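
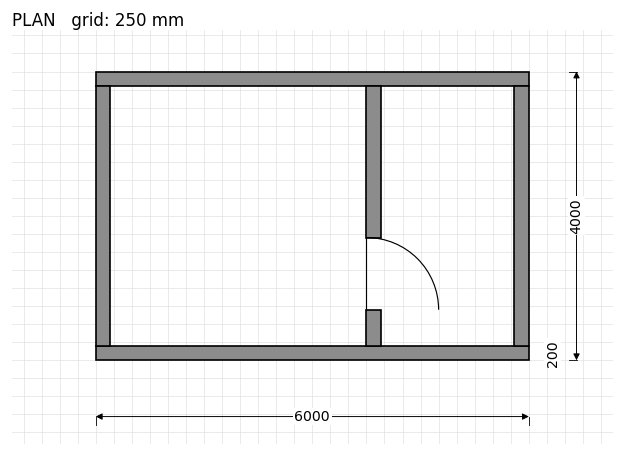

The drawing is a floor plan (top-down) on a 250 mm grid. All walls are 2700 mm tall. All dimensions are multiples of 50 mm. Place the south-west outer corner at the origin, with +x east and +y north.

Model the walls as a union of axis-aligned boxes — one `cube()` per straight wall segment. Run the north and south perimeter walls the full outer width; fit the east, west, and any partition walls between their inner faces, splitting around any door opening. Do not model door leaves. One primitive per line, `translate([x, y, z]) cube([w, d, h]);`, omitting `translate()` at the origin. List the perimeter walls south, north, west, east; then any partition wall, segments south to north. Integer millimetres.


cube([6000, 200, 2700]);
translate([0, 3800, 0]) cube([6000, 200, 2700]);
translate([0, 200, 0]) cube([200, 3600, 2700]);
translate([5800, 200, 0]) cube([200, 3600, 2700]);
translate([3750, 200, 0]) cube([200, 500, 2700]);
translate([3750, 1700, 0]) cube([200, 2100, 2700]);


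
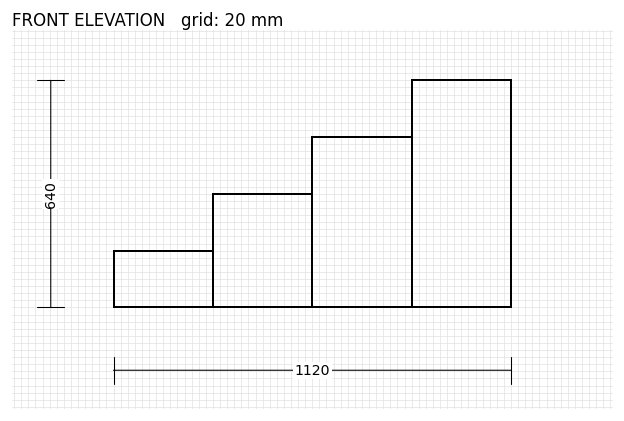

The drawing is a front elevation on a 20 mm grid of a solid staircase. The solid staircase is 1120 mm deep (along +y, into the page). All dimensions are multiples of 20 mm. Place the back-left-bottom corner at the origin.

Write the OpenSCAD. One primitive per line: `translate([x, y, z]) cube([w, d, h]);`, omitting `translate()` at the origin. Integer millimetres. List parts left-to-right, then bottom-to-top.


cube([280, 1120, 160]);
translate([280, 0, 0]) cube([280, 1120, 320]);
translate([560, 0, 0]) cube([280, 1120, 480]);
translate([840, 0, 0]) cube([280, 1120, 640]);


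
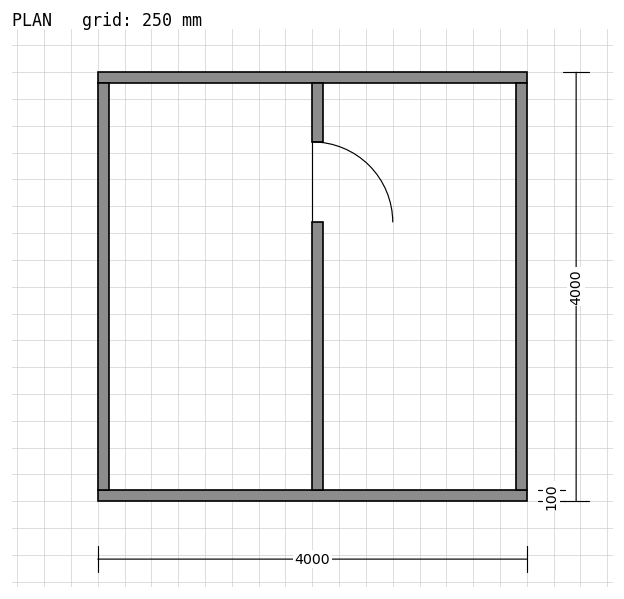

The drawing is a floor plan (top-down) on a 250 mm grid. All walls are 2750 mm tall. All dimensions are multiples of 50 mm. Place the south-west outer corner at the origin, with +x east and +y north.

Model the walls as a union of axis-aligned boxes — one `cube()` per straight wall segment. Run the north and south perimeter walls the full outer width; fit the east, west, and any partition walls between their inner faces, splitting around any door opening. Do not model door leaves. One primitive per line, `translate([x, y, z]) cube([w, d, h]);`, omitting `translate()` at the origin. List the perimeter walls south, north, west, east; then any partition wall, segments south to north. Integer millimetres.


cube([4000, 100, 2750]);
translate([0, 3900, 0]) cube([4000, 100, 2750]);
translate([0, 100, 0]) cube([100, 3800, 2750]);
translate([3900, 100, 0]) cube([100, 3800, 2750]);
translate([2000, 100, 0]) cube([100, 2500, 2750]);
translate([2000, 3350, 0]) cube([100, 550, 2750]);


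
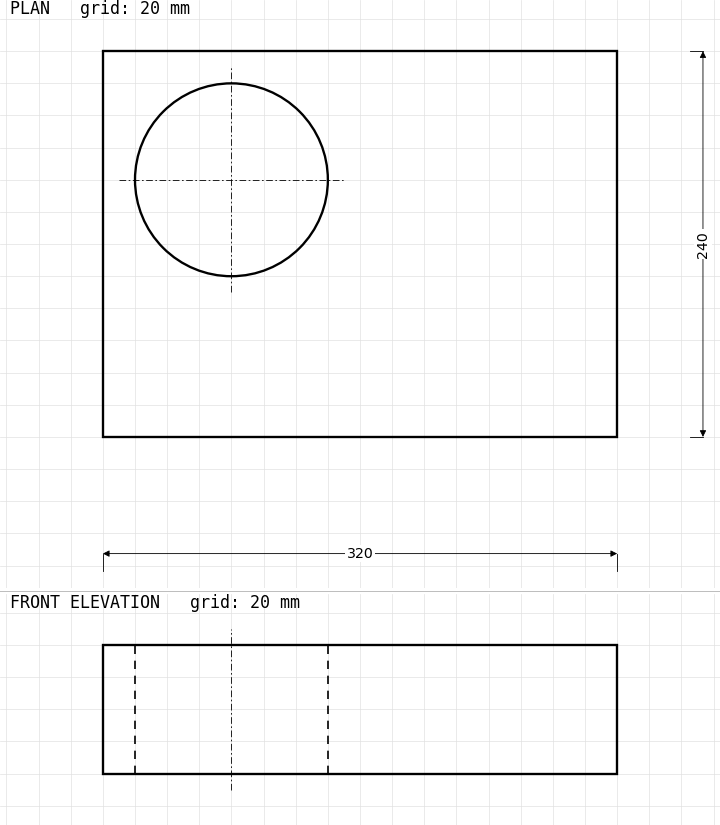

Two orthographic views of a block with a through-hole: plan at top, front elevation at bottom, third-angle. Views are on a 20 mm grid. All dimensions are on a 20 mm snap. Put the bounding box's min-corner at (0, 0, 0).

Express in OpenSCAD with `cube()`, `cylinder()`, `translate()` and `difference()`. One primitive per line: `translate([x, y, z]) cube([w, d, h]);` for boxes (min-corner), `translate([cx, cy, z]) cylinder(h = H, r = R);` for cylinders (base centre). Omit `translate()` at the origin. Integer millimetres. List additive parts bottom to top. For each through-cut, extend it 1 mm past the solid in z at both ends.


difference() {
  cube([320, 240, 80]);
  translate([80, 160, -1]) cylinder(h = 82, r = 60);
}


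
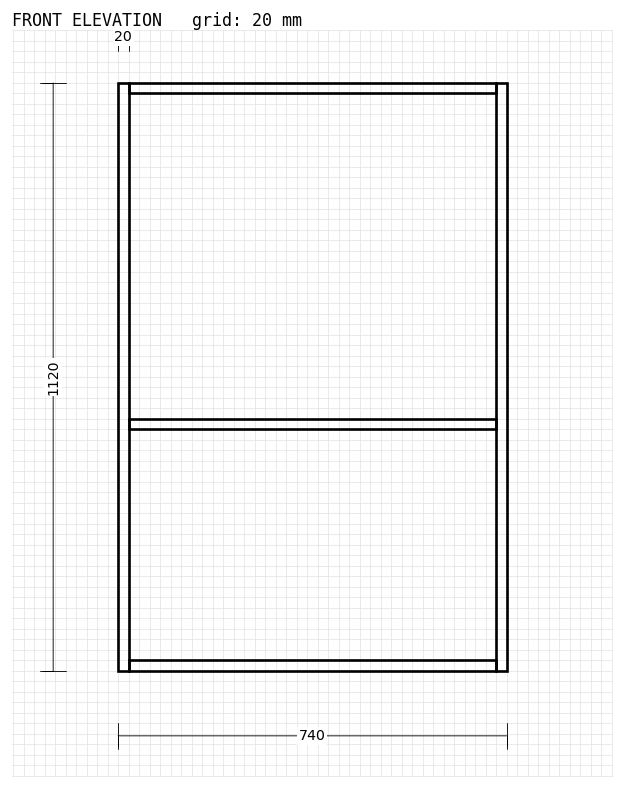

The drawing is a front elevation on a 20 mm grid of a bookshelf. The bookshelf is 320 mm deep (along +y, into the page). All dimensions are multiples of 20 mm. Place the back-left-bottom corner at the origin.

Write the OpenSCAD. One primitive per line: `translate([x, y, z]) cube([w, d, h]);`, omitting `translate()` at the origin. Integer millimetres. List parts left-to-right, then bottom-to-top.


cube([20, 320, 1120]);
translate([20, 0, 0]) cube([700, 320, 20]);
translate([20, 0, 460]) cube([700, 320, 20]);
translate([20, 0, 1100]) cube([700, 320, 20]);
translate([720, 0, 0]) cube([20, 320, 1120]);


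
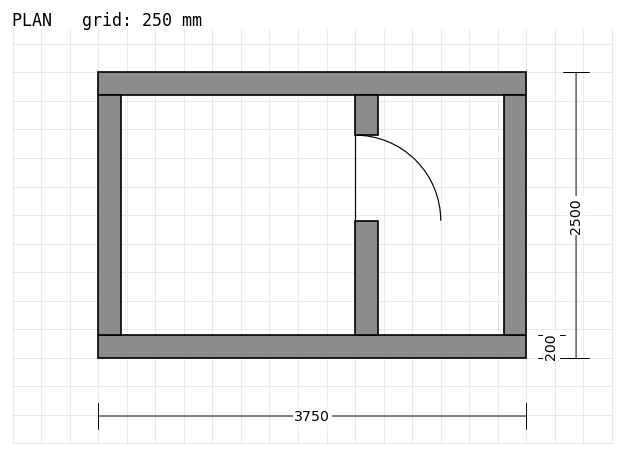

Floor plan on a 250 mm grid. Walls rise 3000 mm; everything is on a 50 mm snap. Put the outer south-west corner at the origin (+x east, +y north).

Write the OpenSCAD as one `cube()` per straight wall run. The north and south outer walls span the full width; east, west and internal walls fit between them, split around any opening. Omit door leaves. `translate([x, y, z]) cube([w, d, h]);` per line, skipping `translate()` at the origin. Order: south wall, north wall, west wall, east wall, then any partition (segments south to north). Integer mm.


cube([3750, 200, 3000]);
translate([0, 2300, 0]) cube([3750, 200, 3000]);
translate([0, 200, 0]) cube([200, 2100, 3000]);
translate([3550, 200, 0]) cube([200, 2100, 3000]);
translate([2250, 200, 0]) cube([200, 1000, 3000]);
translate([2250, 1950, 0]) cube([200, 350, 3000]);


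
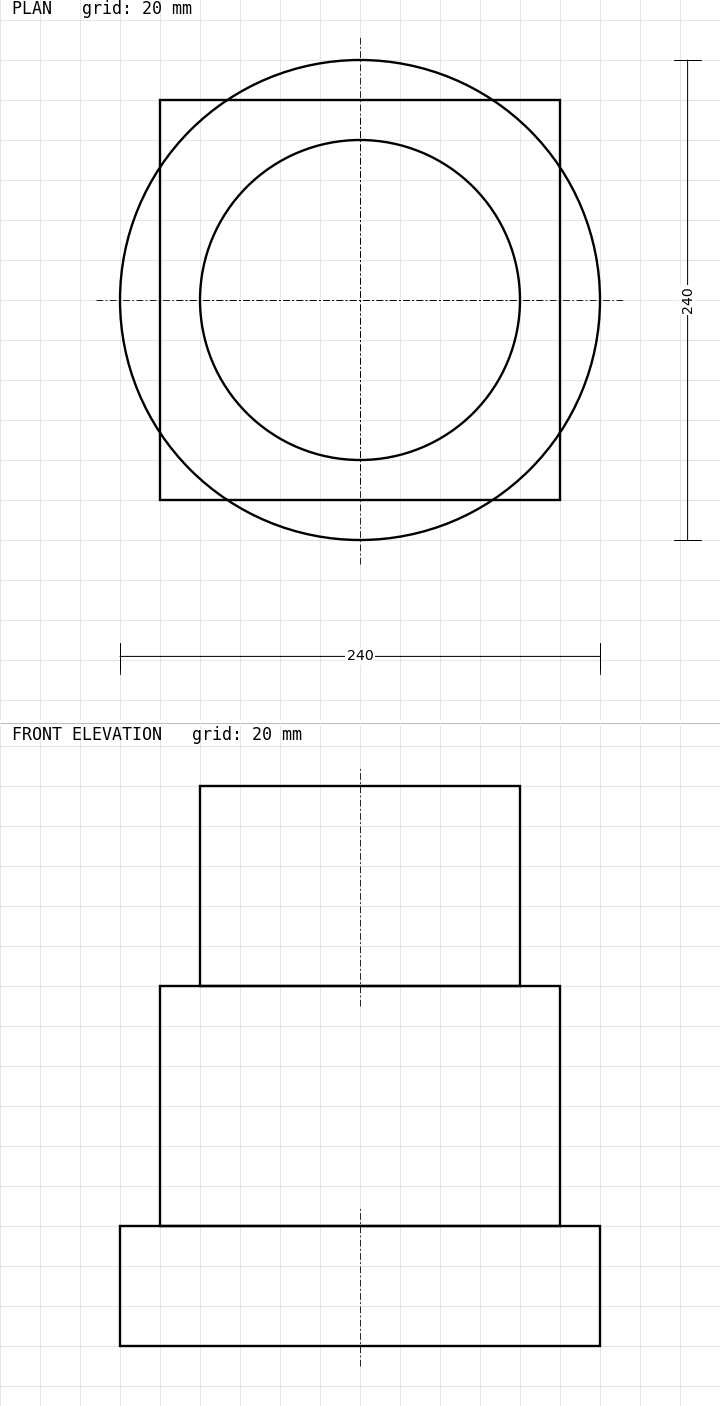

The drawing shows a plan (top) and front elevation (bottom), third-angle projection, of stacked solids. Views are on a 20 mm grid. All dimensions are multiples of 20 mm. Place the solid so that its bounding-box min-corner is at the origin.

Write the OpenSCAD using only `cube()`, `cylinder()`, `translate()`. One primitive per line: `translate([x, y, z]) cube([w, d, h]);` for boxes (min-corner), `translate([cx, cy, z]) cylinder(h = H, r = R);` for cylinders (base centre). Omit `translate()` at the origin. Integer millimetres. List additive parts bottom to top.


translate([120, 120, 0]) cylinder(h = 60, r = 120);
translate([20, 20, 60]) cube([200, 200, 120]);
translate([120, 120, 180]) cylinder(h = 100, r = 80);


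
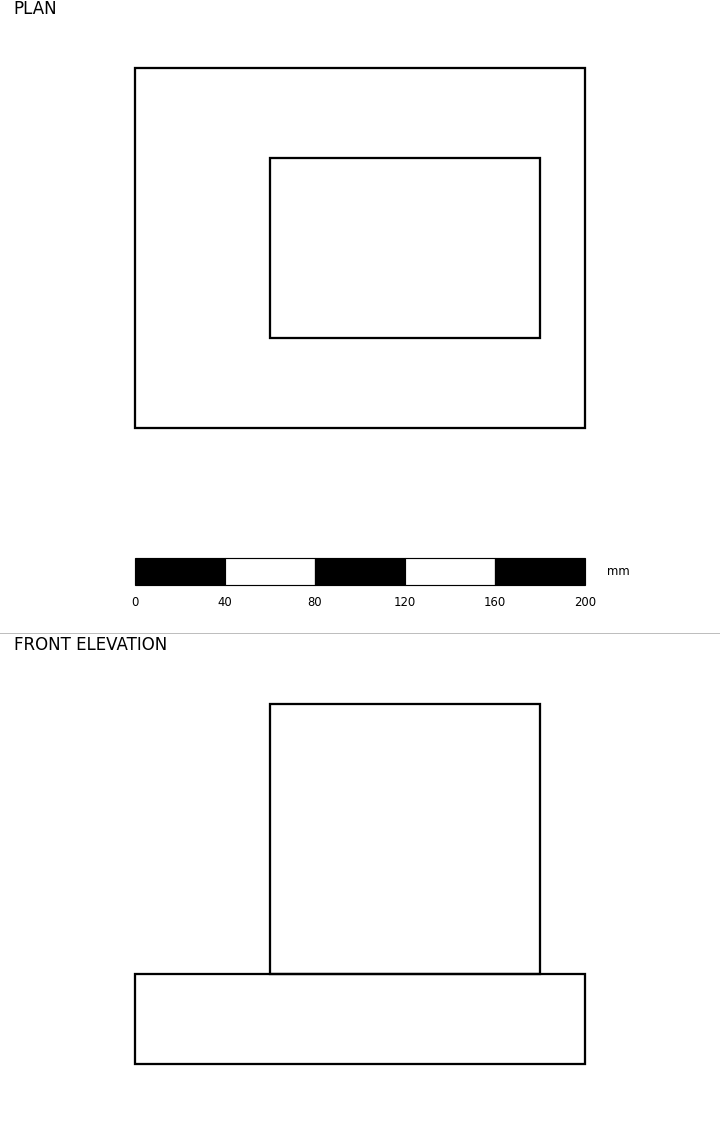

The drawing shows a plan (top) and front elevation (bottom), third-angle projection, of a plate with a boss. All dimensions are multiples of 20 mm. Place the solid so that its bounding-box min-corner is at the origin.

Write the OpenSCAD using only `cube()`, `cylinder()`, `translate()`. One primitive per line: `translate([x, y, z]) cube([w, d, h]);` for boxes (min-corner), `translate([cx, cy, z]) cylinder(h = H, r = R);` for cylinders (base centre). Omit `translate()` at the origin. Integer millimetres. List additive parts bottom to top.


cube([200, 160, 40]);
translate([60, 40, 40]) cube([120, 80, 120]);


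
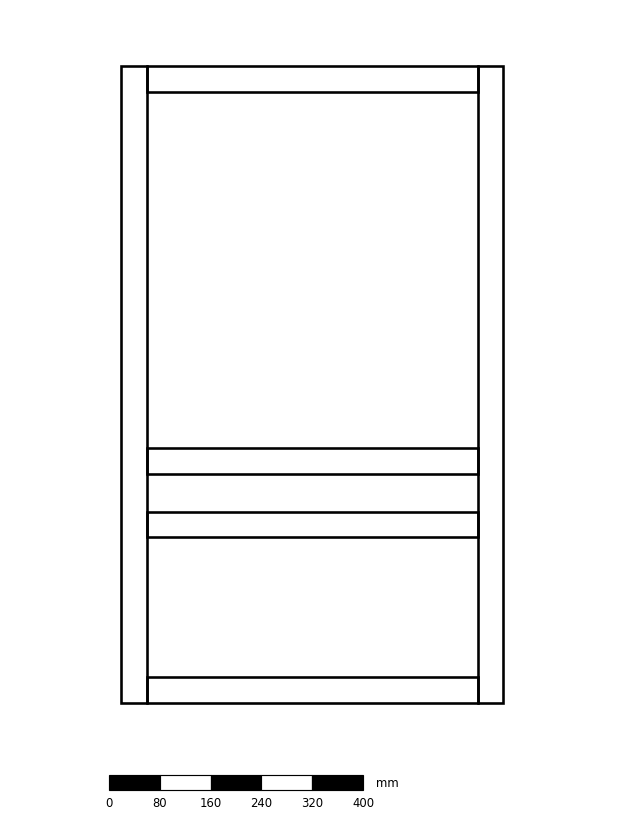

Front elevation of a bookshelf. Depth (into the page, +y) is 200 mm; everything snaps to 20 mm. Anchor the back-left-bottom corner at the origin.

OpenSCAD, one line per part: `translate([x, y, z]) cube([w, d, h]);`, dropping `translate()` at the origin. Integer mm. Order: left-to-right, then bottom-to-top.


cube([40, 200, 1000]);
translate([40, 0, 0]) cube([520, 200, 40]);
translate([40, 0, 260]) cube([520, 200, 40]);
translate([40, 0, 360]) cube([520, 200, 40]);
translate([40, 0, 960]) cube([520, 200, 40]);
translate([560, 0, 0]) cube([40, 200, 1000]);


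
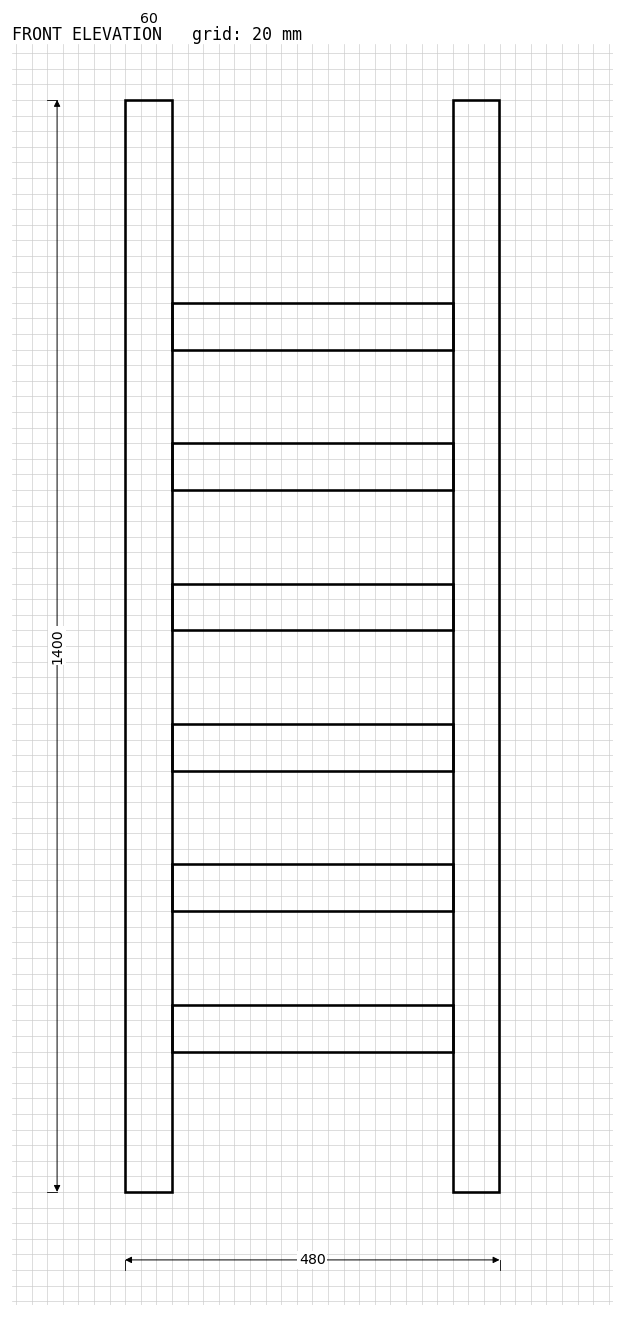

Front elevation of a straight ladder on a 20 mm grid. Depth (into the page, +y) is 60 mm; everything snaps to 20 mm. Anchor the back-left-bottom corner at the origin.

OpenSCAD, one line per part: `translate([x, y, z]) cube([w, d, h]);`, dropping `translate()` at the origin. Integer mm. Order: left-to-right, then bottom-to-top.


cube([60, 60, 1400]);
translate([60, 0, 180]) cube([360, 60, 60]);
translate([60, 0, 360]) cube([360, 60, 60]);
translate([60, 0, 540]) cube([360, 60, 60]);
translate([60, 0, 720]) cube([360, 60, 60]);
translate([60, 0, 900]) cube([360, 60, 60]);
translate([60, 0, 1080]) cube([360, 60, 60]);
translate([420, 0, 0]) cube([60, 60, 1400]);


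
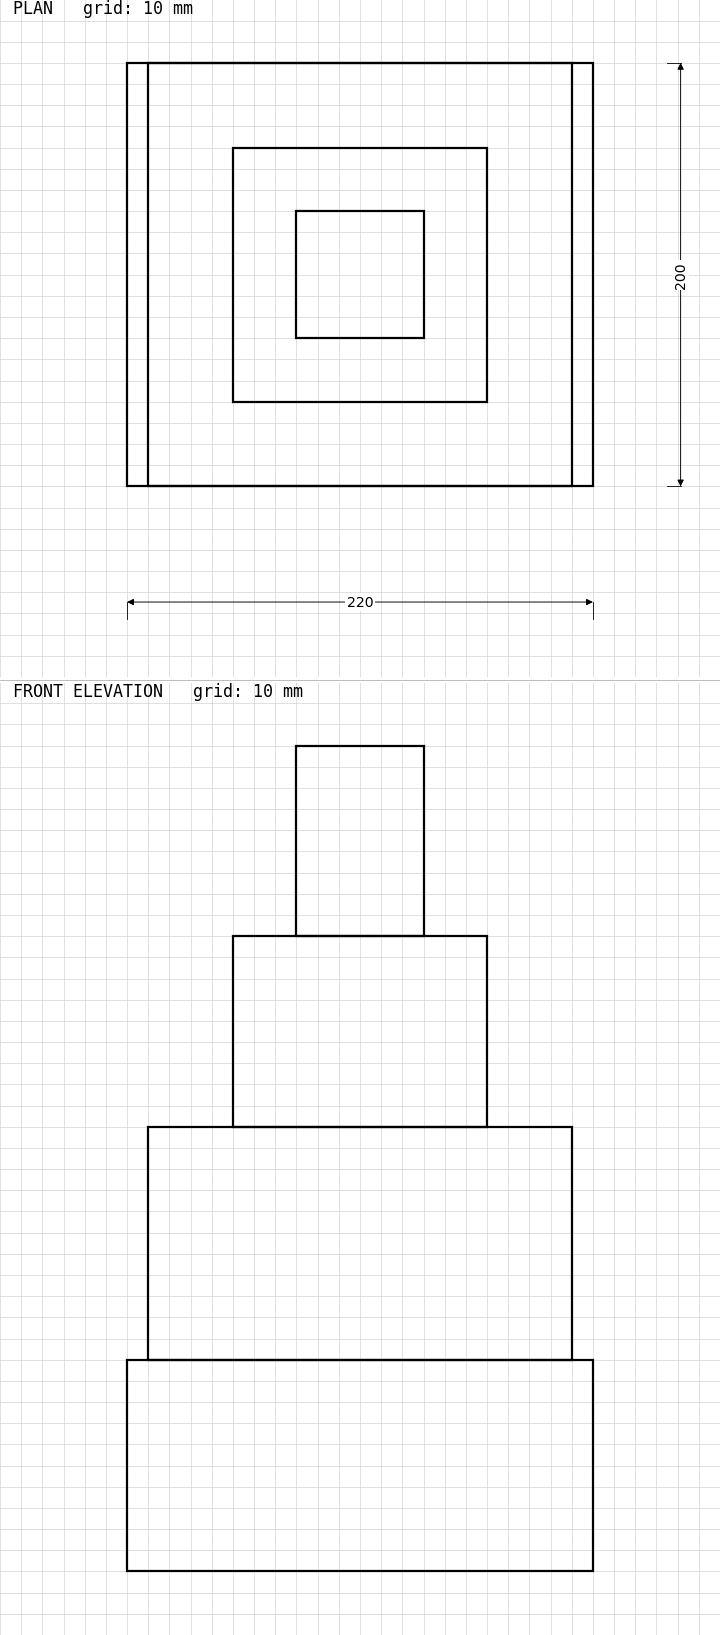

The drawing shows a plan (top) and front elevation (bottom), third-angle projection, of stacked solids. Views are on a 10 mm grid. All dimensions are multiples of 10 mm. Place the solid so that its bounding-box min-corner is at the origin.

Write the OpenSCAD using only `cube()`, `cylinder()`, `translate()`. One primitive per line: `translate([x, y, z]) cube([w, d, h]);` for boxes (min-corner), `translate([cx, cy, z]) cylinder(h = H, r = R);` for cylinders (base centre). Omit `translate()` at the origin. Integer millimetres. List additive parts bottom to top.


cube([220, 200, 100]);
translate([10, 0, 100]) cube([200, 200, 110]);
translate([50, 40, 210]) cube([120, 120, 90]);
translate([80, 70, 300]) cube([60, 60, 90]);


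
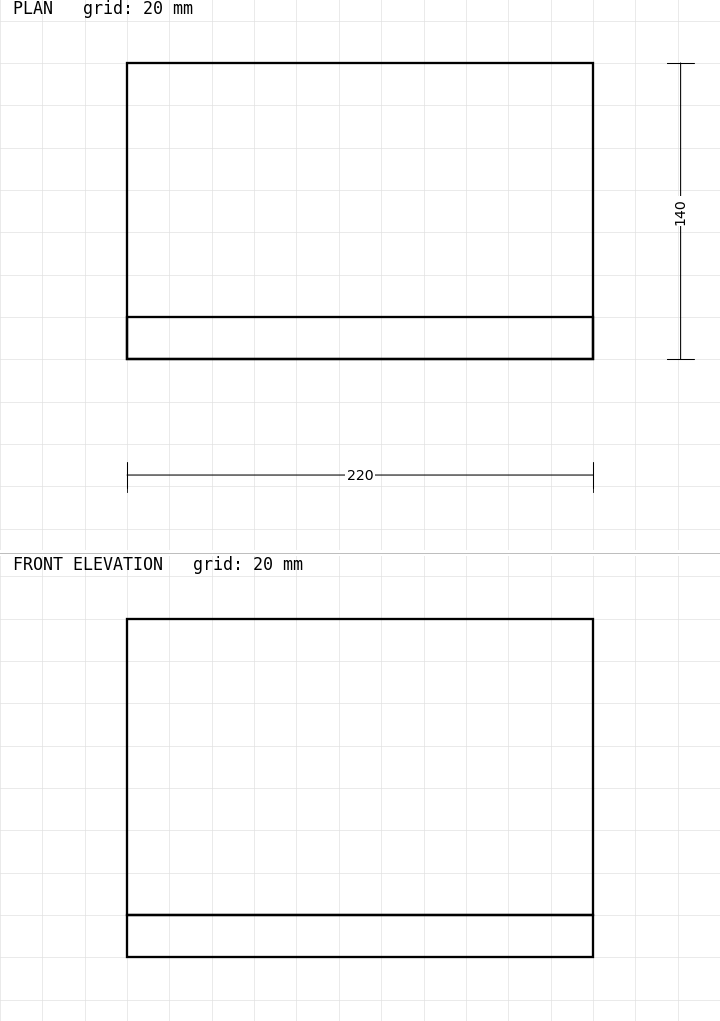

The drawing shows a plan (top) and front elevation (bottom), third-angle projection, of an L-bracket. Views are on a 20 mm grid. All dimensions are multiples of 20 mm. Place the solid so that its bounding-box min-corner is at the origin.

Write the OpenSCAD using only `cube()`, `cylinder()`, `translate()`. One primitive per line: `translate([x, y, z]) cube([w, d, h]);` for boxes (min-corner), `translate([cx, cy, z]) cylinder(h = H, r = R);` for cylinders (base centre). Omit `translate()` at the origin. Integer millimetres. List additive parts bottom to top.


cube([220, 140, 20]);
translate([0, 0, 20]) cube([220, 20, 140]);


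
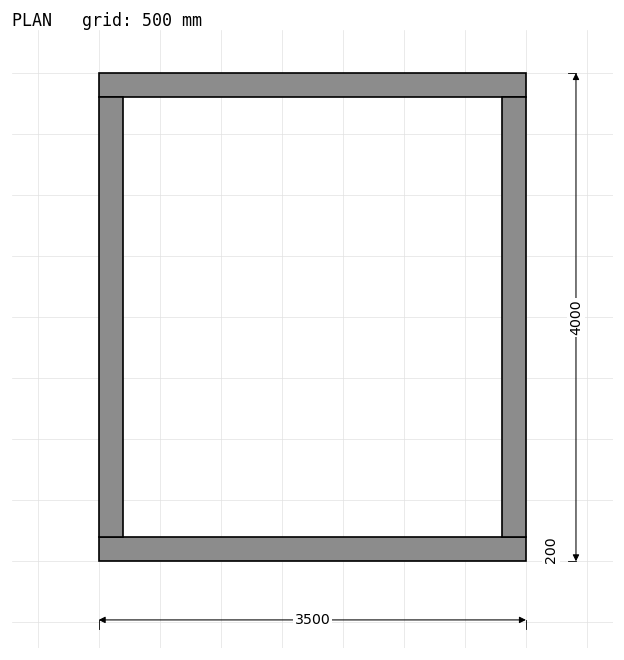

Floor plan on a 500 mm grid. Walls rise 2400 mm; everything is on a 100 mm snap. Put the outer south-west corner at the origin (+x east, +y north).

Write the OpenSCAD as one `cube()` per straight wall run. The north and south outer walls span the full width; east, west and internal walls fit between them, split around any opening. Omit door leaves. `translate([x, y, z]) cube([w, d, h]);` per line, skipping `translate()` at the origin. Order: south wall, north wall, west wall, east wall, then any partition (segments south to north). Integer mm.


cube([3500, 200, 2400]);
translate([0, 3800, 0]) cube([3500, 200, 2400]);
translate([0, 200, 0]) cube([200, 3600, 2400]);
translate([3300, 200, 0]) cube([200, 3600, 2400]);


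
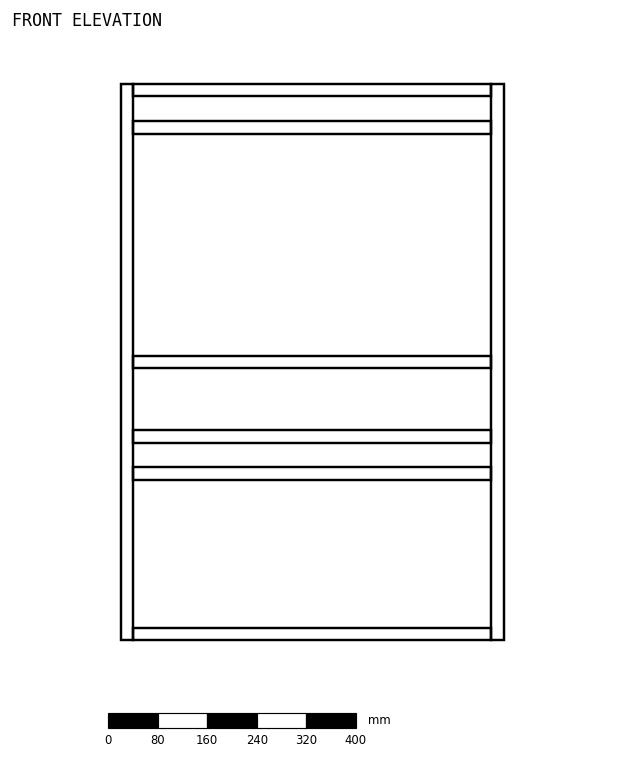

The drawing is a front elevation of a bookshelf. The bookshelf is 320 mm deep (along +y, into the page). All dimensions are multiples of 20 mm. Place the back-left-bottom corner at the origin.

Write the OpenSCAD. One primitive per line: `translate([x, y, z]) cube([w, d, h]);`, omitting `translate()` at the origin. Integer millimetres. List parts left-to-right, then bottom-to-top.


cube([20, 320, 900]);
translate([20, 0, 0]) cube([580, 320, 20]);
translate([20, 0, 260]) cube([580, 320, 20]);
translate([20, 0, 320]) cube([580, 320, 20]);
translate([20, 0, 440]) cube([580, 320, 20]);
translate([20, 0, 820]) cube([580, 320, 20]);
translate([20, 0, 880]) cube([580, 320, 20]);
translate([600, 0, 0]) cube([20, 320, 900]);


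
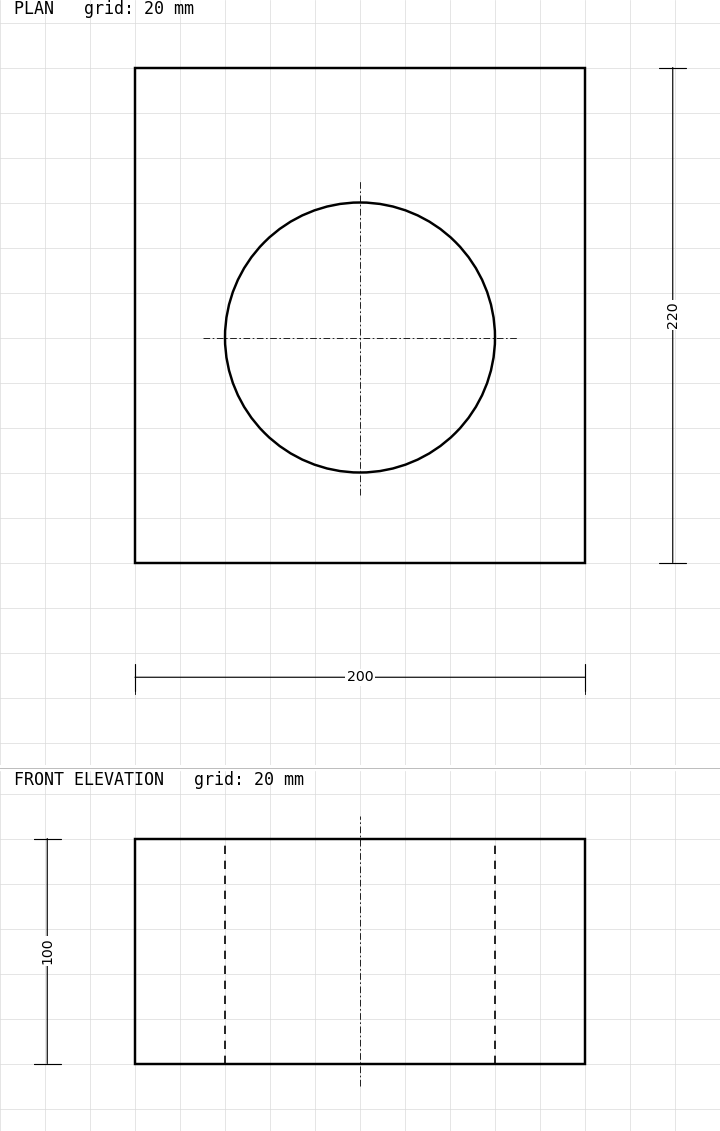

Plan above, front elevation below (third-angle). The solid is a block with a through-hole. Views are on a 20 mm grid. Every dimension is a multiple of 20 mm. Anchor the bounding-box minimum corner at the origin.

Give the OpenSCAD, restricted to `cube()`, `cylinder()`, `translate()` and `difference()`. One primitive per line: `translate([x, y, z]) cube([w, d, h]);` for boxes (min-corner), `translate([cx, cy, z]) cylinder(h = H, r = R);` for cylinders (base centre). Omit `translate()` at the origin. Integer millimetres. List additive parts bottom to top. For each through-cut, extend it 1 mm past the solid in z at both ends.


difference() {
  cube([200, 220, 100]);
  translate([100, 100, -1]) cylinder(h = 102, r = 60);
}


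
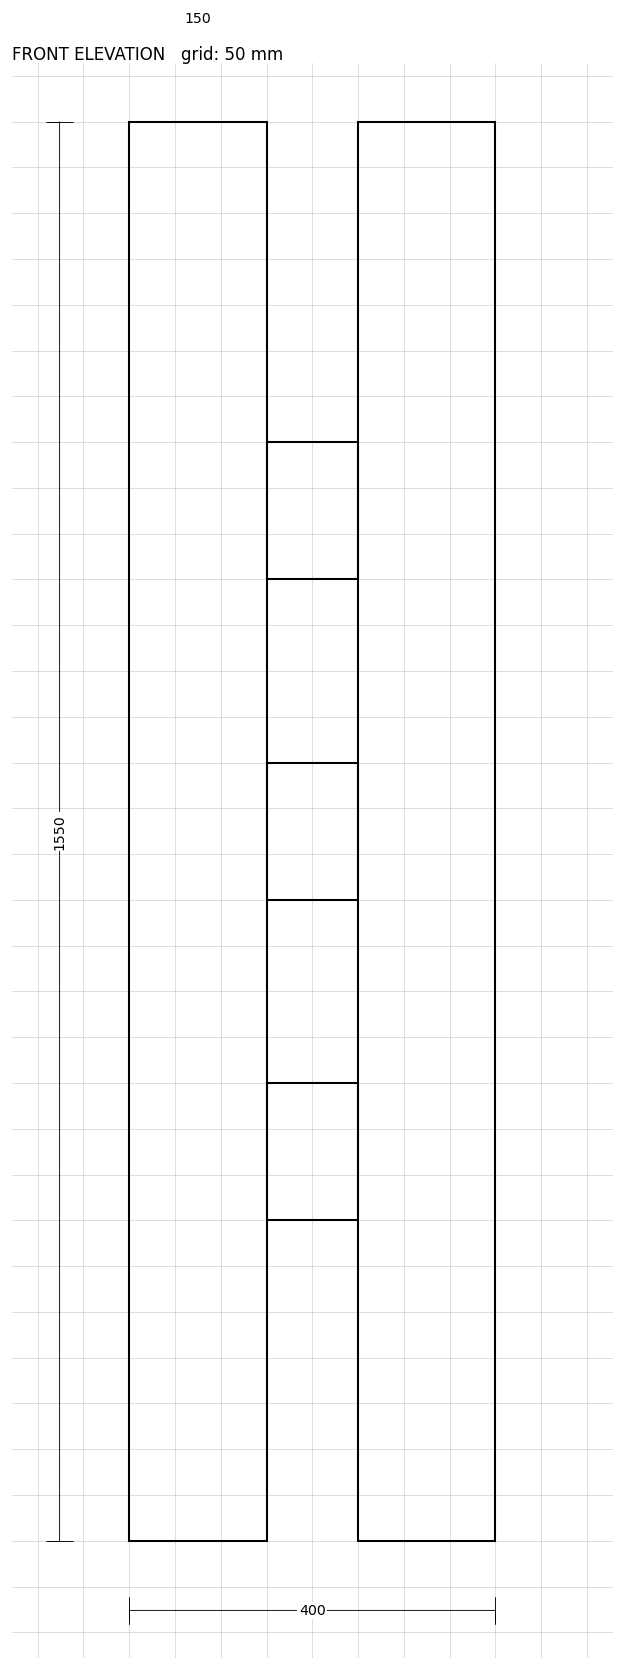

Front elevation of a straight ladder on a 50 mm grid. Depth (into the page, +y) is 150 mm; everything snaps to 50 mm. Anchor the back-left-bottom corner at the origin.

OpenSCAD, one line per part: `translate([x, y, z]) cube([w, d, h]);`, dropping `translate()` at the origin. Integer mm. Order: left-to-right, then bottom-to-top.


cube([150, 150, 1550]);
translate([150, 0, 350]) cube([100, 150, 150]);
translate([150, 0, 700]) cube([100, 150, 150]);
translate([150, 0, 1050]) cube([100, 150, 150]);
translate([250, 0, 0]) cube([150, 150, 1550]);


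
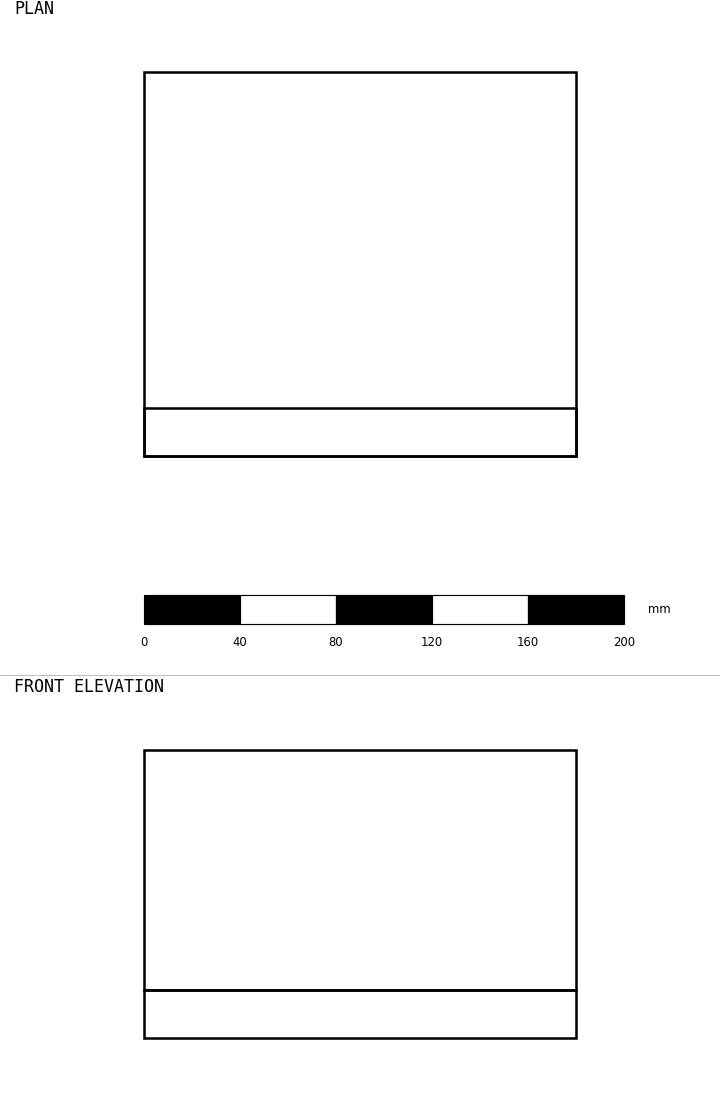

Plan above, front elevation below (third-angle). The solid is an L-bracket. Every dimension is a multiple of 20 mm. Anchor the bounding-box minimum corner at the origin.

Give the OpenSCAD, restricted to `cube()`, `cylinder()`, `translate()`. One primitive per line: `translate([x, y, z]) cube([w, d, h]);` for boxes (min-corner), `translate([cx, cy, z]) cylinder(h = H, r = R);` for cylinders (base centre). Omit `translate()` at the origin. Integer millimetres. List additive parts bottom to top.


cube([180, 160, 20]);
translate([0, 0, 20]) cube([180, 20, 100]);


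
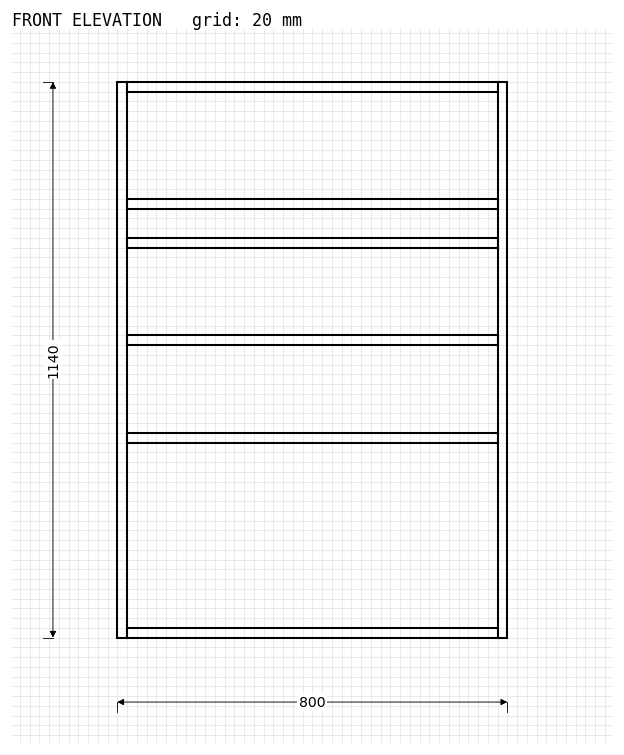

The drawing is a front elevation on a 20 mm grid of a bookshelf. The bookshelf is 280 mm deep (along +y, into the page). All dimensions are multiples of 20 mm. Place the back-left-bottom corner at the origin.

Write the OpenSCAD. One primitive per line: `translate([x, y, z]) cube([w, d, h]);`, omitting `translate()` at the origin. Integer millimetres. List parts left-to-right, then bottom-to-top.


cube([20, 280, 1140]);
translate([20, 0, 0]) cube([760, 280, 20]);
translate([20, 0, 400]) cube([760, 280, 20]);
translate([20, 0, 600]) cube([760, 280, 20]);
translate([20, 0, 800]) cube([760, 280, 20]);
translate([20, 0, 880]) cube([760, 280, 20]);
translate([20, 0, 1120]) cube([760, 280, 20]);
translate([780, 0, 0]) cube([20, 280, 1140]);


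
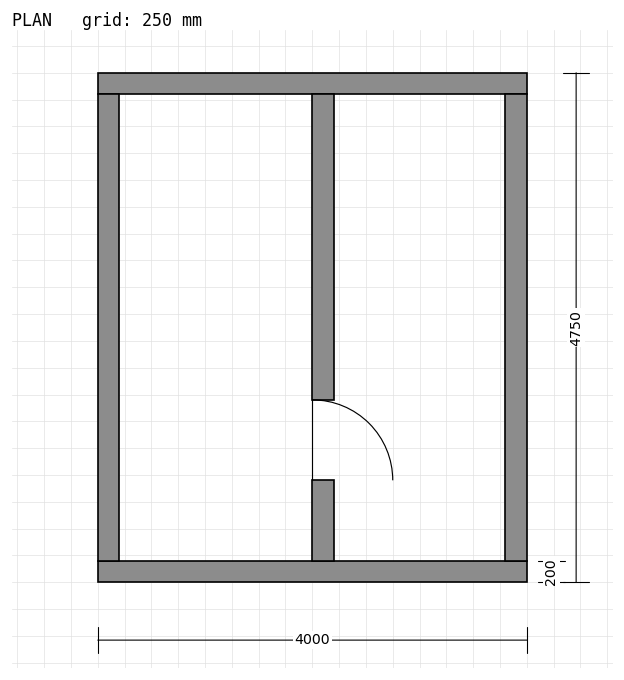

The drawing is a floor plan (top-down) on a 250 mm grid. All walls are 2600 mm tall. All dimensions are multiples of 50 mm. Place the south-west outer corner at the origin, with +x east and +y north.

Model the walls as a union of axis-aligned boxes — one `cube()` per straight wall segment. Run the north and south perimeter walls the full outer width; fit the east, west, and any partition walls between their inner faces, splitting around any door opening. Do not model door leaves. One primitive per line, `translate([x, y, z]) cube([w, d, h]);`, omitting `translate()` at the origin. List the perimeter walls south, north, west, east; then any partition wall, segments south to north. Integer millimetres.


cube([4000, 200, 2600]);
translate([0, 4550, 0]) cube([4000, 200, 2600]);
translate([0, 200, 0]) cube([200, 4350, 2600]);
translate([3800, 200, 0]) cube([200, 4350, 2600]);
translate([2000, 200, 0]) cube([200, 750, 2600]);
translate([2000, 1700, 0]) cube([200, 2850, 2600]);


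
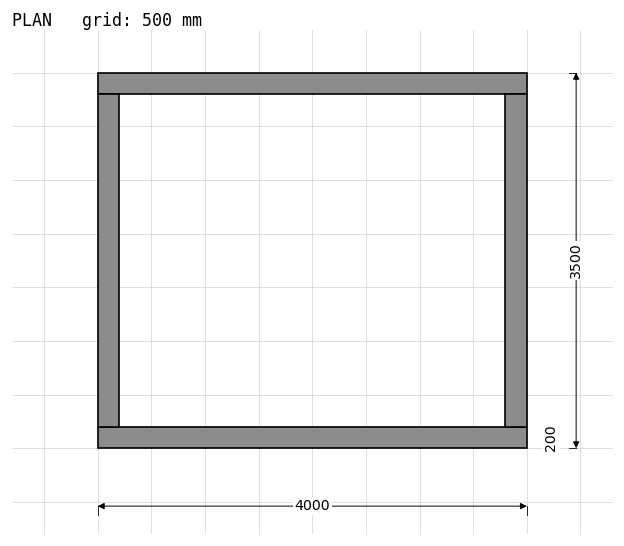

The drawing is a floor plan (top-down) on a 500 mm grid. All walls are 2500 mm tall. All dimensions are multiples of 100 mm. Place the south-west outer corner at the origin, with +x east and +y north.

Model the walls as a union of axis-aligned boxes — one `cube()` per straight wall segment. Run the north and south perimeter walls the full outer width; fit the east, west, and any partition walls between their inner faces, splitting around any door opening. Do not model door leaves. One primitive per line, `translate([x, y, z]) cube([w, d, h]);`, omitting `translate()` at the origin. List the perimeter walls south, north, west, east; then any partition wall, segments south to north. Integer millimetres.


cube([4000, 200, 2500]);
translate([0, 3300, 0]) cube([4000, 200, 2500]);
translate([0, 200, 0]) cube([200, 3100, 2500]);
translate([3800, 200, 0]) cube([200, 3100, 2500]);


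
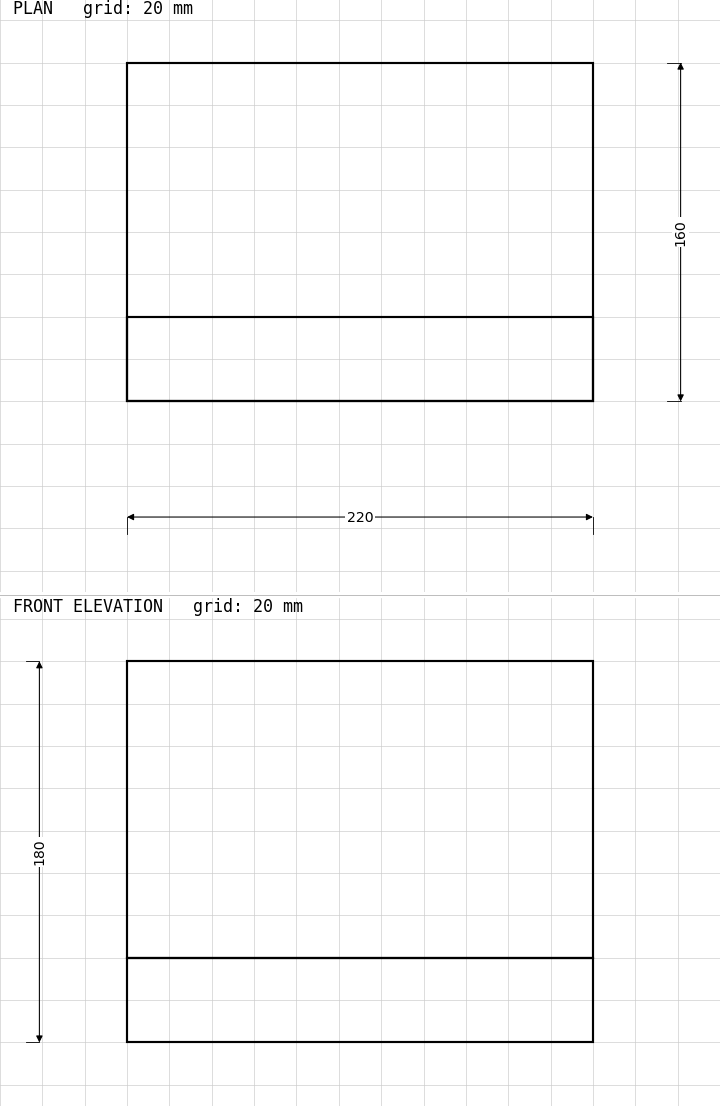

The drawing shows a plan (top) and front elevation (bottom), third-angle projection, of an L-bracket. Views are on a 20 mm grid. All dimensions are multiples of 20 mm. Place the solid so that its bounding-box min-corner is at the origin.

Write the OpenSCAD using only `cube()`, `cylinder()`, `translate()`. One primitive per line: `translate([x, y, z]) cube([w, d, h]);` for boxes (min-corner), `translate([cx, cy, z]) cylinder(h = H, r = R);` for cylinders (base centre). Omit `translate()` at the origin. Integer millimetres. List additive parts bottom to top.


cube([220, 160, 40]);
translate([0, 0, 40]) cube([220, 40, 140]);


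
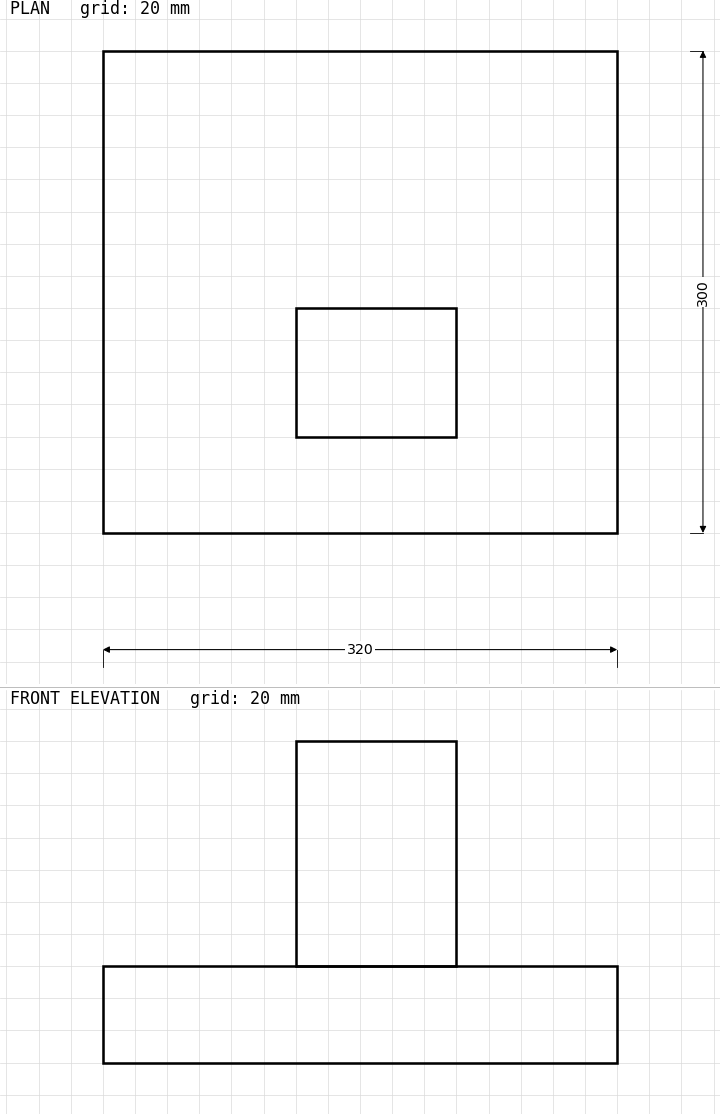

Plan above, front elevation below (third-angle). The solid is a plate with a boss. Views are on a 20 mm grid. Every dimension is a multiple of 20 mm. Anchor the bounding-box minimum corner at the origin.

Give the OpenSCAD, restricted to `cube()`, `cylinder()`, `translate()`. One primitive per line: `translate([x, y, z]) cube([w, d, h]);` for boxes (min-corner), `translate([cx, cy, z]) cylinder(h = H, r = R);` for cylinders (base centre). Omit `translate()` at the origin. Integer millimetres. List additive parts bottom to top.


cube([320, 300, 60]);
translate([120, 60, 60]) cube([100, 80, 140]);


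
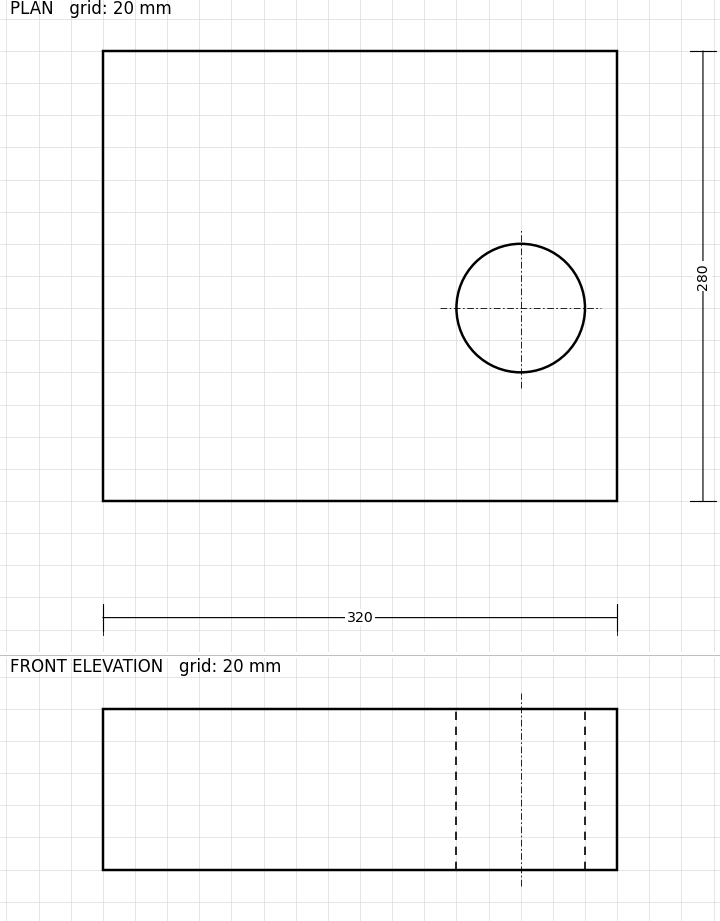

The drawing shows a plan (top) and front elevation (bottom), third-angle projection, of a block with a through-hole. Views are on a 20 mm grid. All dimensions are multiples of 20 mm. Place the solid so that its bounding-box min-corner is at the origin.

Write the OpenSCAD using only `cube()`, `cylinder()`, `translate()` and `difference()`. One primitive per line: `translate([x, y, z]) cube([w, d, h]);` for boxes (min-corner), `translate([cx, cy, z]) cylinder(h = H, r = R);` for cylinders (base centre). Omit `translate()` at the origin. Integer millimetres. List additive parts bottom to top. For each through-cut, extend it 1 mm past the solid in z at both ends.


difference() {
  cube([320, 280, 100]);
  translate([260, 120, -1]) cylinder(h = 102, r = 40);
}


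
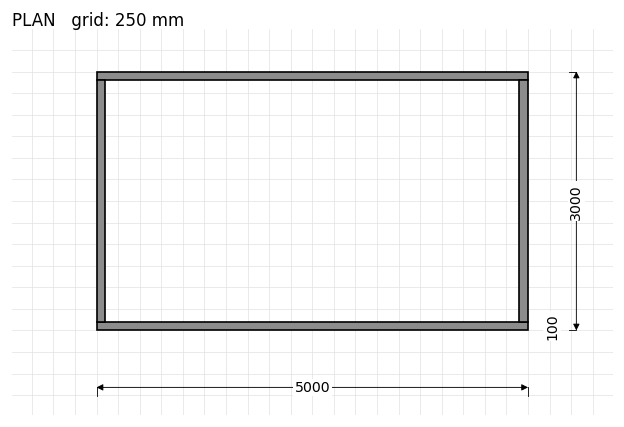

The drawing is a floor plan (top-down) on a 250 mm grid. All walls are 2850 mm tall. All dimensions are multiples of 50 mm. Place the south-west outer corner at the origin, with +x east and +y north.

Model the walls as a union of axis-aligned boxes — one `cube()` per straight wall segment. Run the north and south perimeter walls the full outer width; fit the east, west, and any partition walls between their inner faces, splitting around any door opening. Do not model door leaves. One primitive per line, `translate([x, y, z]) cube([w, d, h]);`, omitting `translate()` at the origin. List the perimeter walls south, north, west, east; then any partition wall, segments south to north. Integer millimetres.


cube([5000, 100, 2850]);
translate([0, 2900, 0]) cube([5000, 100, 2850]);
translate([0, 100, 0]) cube([100, 2800, 2850]);
translate([4900, 100, 0]) cube([100, 2800, 2850]);


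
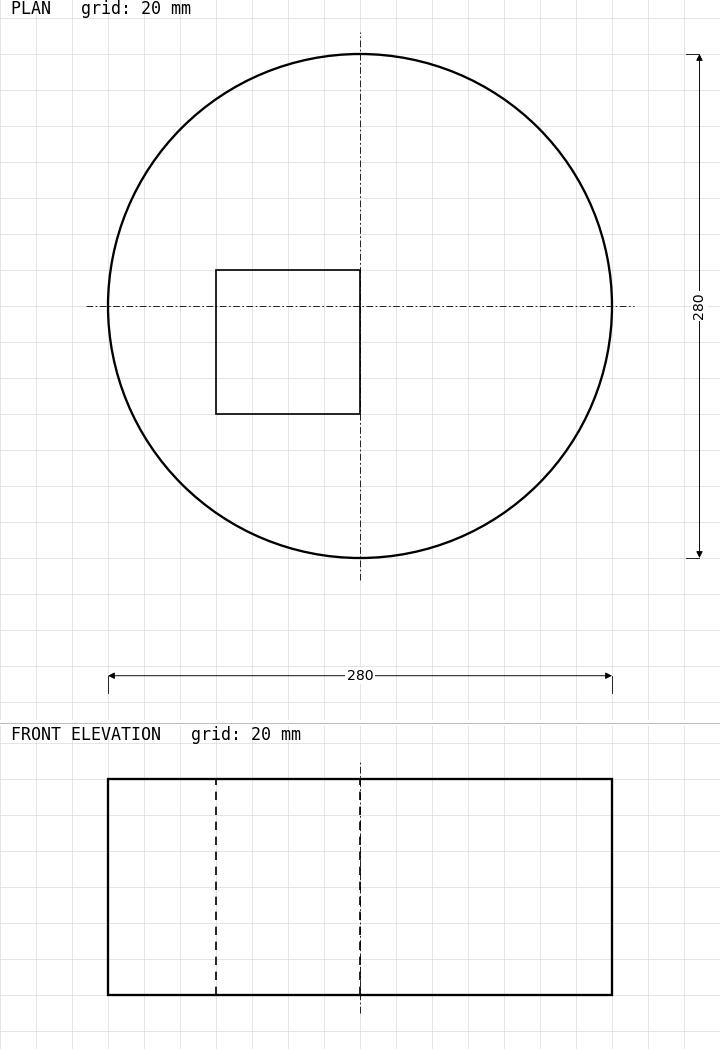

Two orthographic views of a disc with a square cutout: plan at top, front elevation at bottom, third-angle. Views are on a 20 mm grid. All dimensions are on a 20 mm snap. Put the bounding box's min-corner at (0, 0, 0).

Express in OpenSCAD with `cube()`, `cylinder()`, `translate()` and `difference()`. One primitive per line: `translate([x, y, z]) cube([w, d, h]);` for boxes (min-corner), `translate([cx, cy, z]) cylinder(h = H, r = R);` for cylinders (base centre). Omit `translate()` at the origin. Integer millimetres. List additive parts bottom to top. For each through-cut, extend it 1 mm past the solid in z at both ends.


difference() {
  translate([140, 140, 0]) cylinder(h = 120, r = 140);
  translate([60, 80, -1]) cube([80, 80, 122]);
}


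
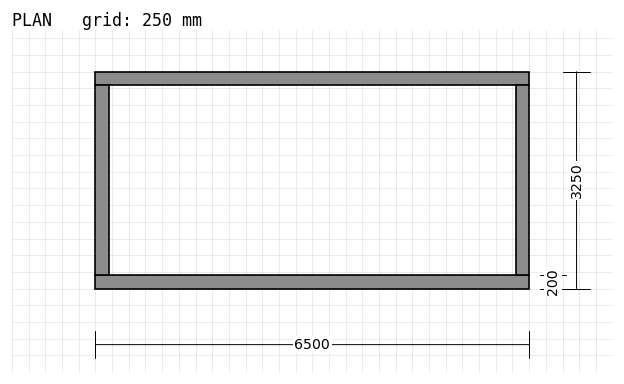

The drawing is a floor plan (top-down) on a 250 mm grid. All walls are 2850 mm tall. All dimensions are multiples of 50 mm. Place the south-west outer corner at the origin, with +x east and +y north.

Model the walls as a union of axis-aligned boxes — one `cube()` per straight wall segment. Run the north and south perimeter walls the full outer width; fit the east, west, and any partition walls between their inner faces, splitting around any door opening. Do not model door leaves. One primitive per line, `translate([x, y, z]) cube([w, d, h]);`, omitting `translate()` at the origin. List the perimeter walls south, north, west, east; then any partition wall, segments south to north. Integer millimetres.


cube([6500, 200, 2850]);
translate([0, 3050, 0]) cube([6500, 200, 2850]);
translate([0, 200, 0]) cube([200, 2850, 2850]);
translate([6300, 200, 0]) cube([200, 2850, 2850]);


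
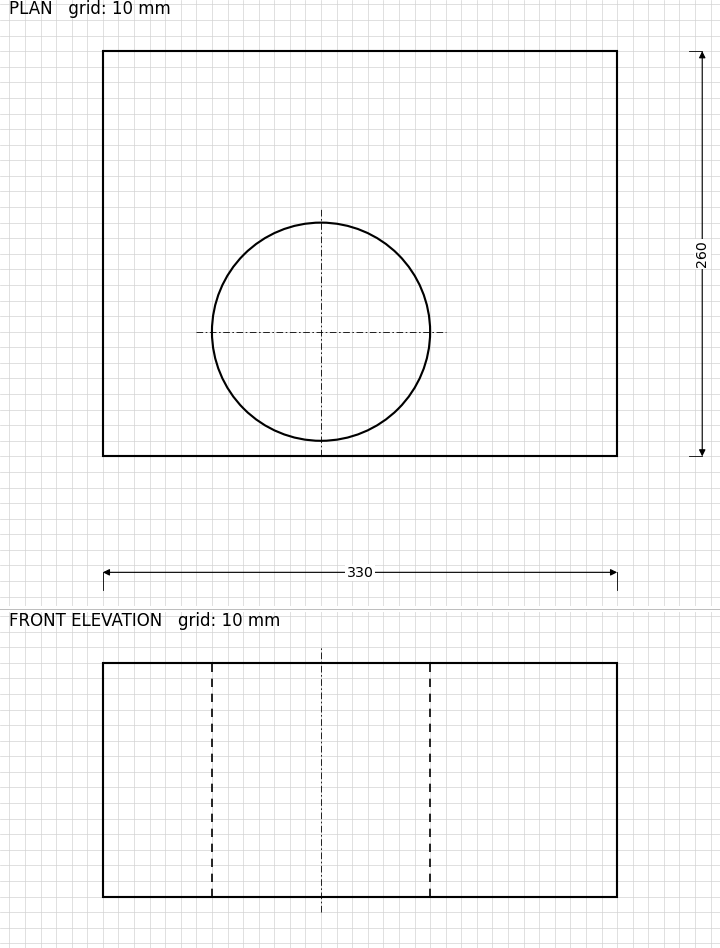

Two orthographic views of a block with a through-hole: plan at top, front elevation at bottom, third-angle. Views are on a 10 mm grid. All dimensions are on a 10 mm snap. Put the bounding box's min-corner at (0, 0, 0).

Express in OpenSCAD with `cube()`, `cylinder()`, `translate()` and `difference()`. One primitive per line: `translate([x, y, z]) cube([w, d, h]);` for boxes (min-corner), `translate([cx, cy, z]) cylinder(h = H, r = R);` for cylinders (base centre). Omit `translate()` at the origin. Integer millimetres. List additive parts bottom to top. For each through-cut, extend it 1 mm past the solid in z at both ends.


difference() {
  cube([330, 260, 150]);
  translate([140, 80, -1]) cylinder(h = 152, r = 70);
}


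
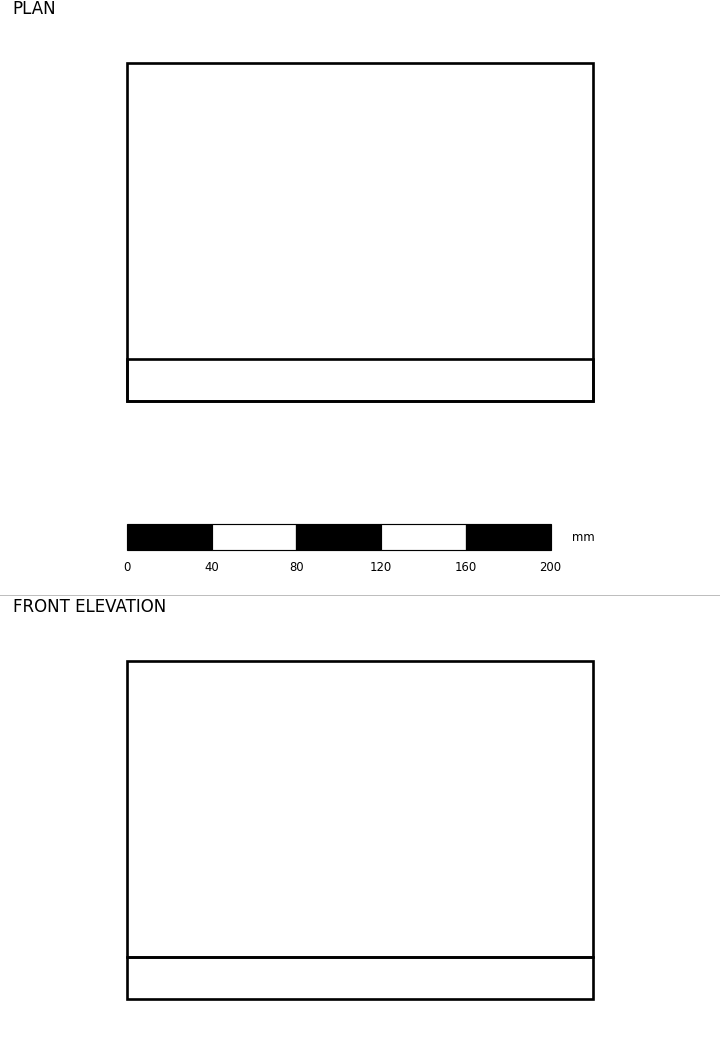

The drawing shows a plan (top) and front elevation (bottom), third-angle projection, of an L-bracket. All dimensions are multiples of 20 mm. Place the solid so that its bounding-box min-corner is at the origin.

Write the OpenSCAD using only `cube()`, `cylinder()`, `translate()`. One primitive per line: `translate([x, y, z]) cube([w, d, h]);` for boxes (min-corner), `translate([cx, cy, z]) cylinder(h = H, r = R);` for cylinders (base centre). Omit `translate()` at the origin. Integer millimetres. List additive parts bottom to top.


cube([220, 160, 20]);
translate([0, 0, 20]) cube([220, 20, 140]);


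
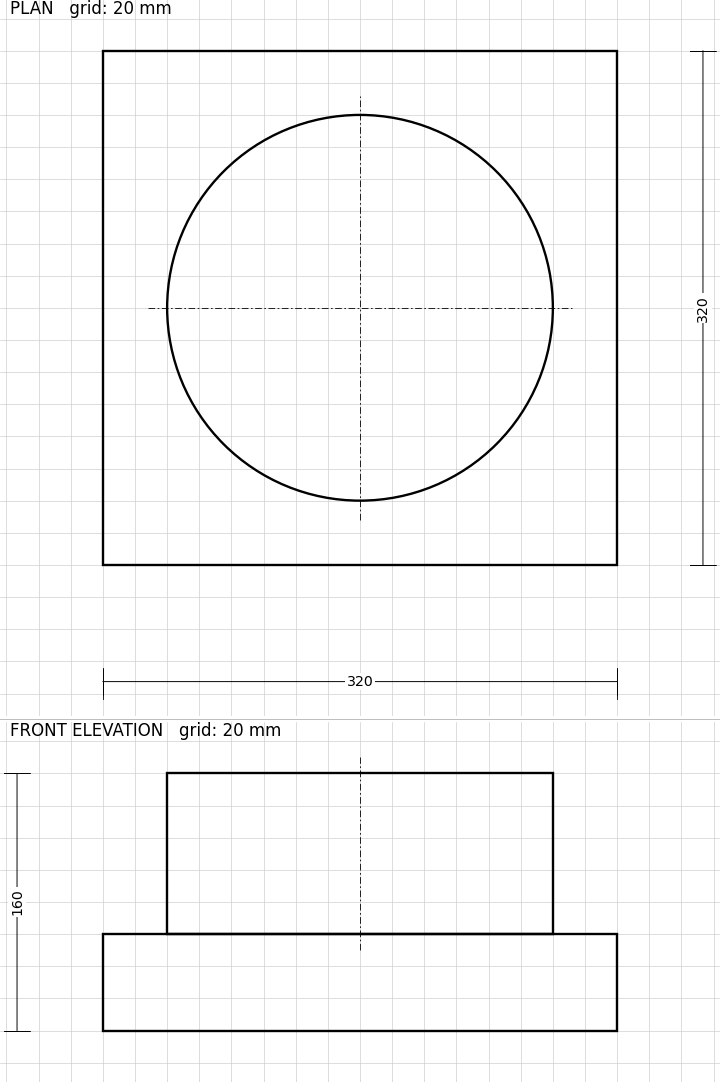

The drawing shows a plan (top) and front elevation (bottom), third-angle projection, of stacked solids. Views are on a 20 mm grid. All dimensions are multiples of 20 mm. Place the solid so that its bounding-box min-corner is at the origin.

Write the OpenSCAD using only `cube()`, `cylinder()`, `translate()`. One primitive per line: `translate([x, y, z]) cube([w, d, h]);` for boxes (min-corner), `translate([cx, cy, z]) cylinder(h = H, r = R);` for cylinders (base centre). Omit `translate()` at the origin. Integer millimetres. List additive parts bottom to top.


cube([320, 320, 60]);
translate([160, 160, 60]) cylinder(h = 100, r = 120);


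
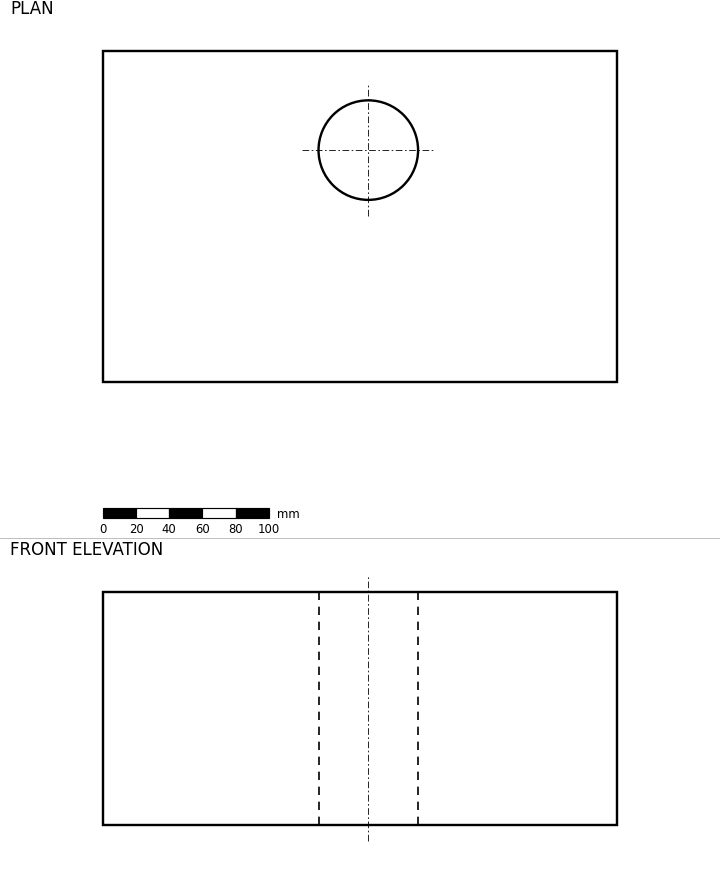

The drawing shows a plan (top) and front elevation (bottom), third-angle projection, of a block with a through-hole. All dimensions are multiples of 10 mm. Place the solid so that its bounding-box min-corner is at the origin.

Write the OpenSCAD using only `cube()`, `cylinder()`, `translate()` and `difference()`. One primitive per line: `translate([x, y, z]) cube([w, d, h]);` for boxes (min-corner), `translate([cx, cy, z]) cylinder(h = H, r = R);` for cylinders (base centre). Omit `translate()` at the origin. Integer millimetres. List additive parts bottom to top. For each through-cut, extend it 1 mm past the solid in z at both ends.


difference() {
  cube([310, 200, 140]);
  translate([160, 140, -1]) cylinder(h = 142, r = 30);
}


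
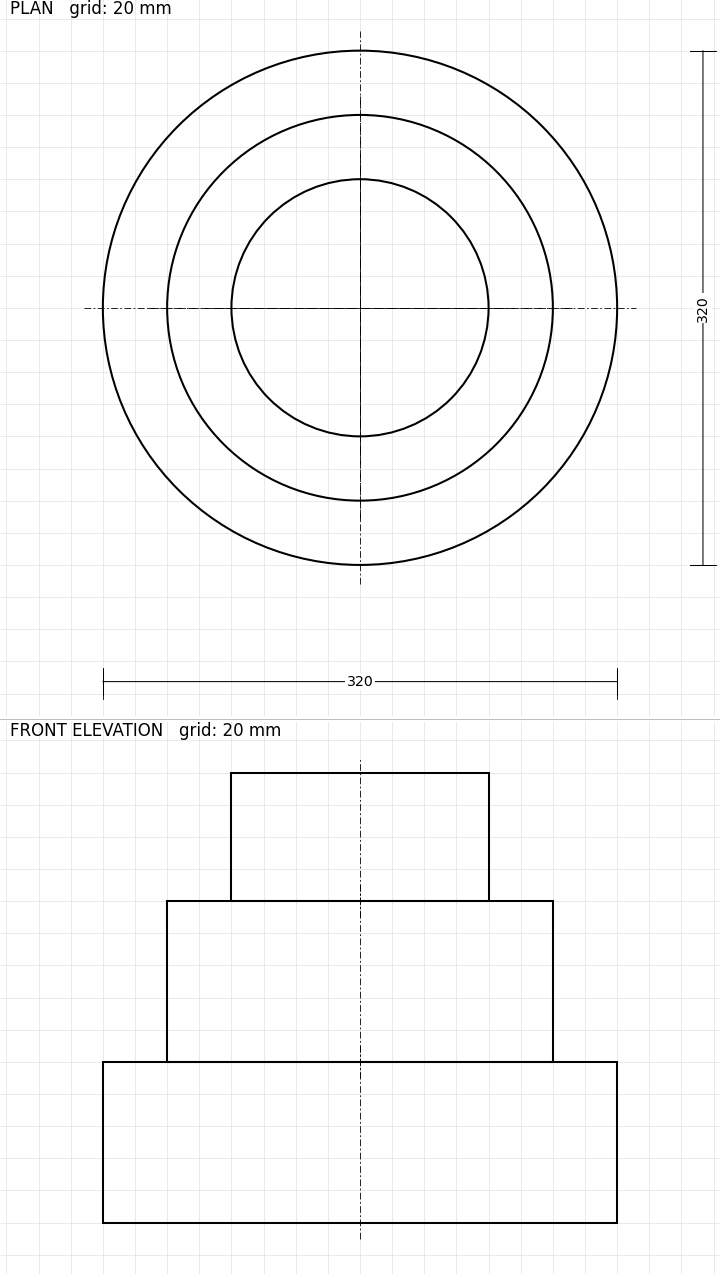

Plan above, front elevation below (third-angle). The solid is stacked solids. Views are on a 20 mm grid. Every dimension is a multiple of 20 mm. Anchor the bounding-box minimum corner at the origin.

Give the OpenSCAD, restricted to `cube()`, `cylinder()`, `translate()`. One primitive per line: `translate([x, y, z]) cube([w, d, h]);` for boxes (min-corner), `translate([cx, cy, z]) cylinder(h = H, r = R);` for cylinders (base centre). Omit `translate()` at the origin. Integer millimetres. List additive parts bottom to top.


translate([160, 160, 0]) cylinder(h = 100, r = 160);
translate([160, 160, 100]) cylinder(h = 100, r = 120);
translate([160, 160, 200]) cylinder(h = 80, r = 80);


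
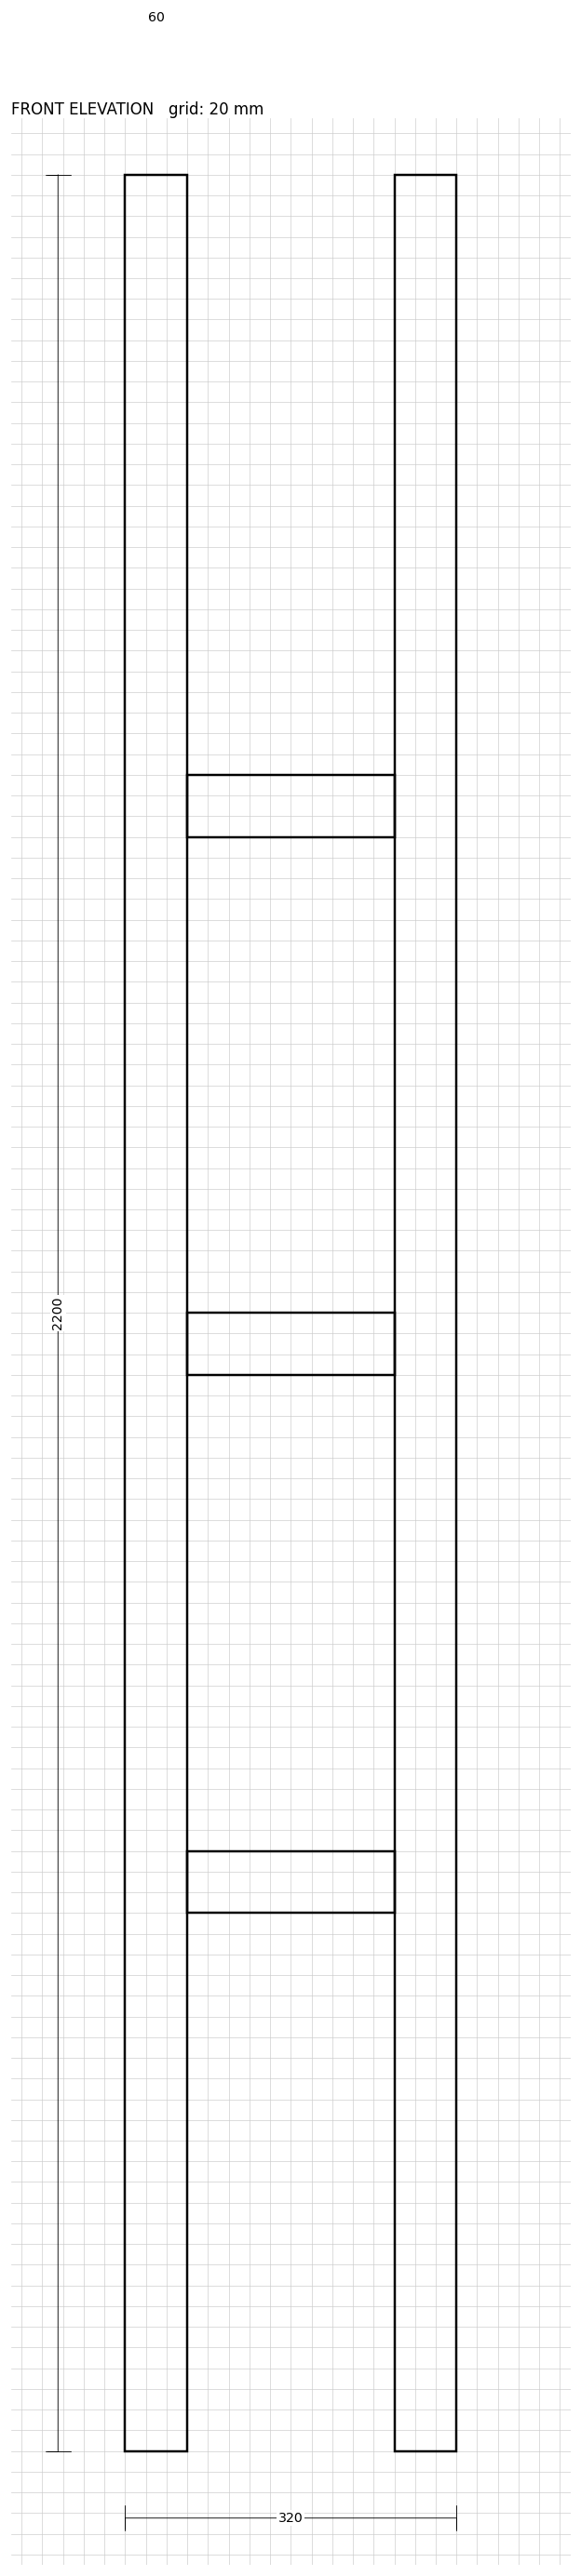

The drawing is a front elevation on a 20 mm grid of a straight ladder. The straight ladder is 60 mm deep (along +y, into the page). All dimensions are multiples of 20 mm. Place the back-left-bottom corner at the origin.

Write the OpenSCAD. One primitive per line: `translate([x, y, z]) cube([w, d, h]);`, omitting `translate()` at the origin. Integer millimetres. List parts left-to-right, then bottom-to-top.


cube([60, 60, 2200]);
translate([60, 0, 520]) cube([200, 60, 60]);
translate([60, 0, 1040]) cube([200, 60, 60]);
translate([60, 0, 1560]) cube([200, 60, 60]);
translate([260, 0, 0]) cube([60, 60, 2200]);


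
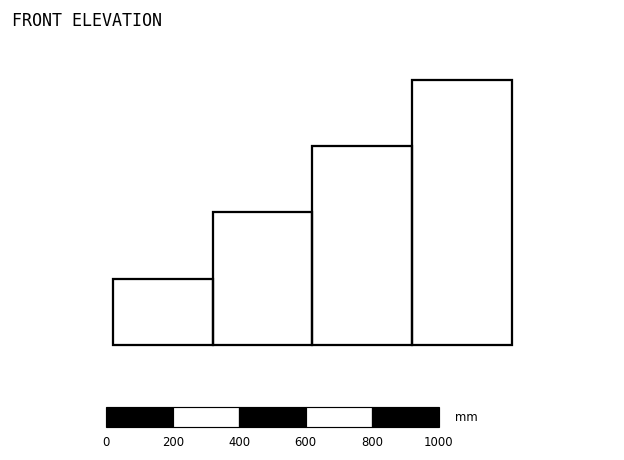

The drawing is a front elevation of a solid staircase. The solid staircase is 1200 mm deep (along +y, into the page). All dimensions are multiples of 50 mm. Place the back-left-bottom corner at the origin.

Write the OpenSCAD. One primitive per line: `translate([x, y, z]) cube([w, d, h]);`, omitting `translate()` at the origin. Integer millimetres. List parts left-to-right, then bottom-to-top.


cube([300, 1200, 200]);
translate([300, 0, 0]) cube([300, 1200, 400]);
translate([600, 0, 0]) cube([300, 1200, 600]);
translate([900, 0, 0]) cube([300, 1200, 800]);


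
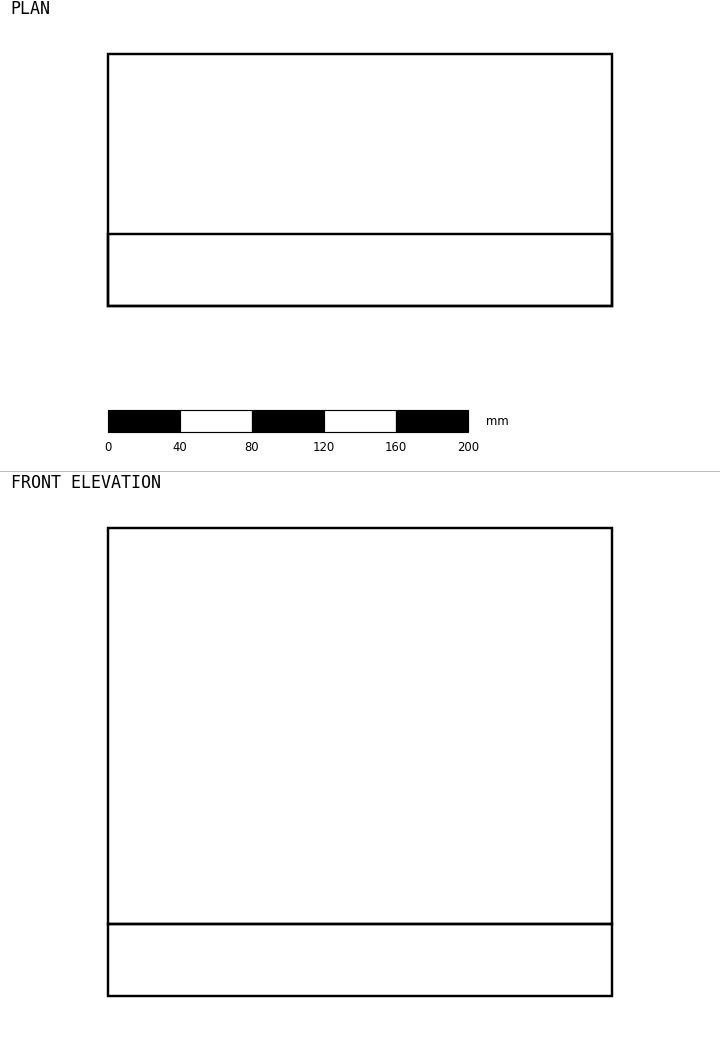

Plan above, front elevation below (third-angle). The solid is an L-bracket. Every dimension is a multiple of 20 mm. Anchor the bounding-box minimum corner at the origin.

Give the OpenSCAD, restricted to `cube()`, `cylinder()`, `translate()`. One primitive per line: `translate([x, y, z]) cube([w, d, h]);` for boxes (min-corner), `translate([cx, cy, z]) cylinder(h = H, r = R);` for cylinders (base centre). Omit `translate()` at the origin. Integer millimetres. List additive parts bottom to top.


cube([280, 140, 40]);
translate([0, 0, 40]) cube([280, 40, 220]);


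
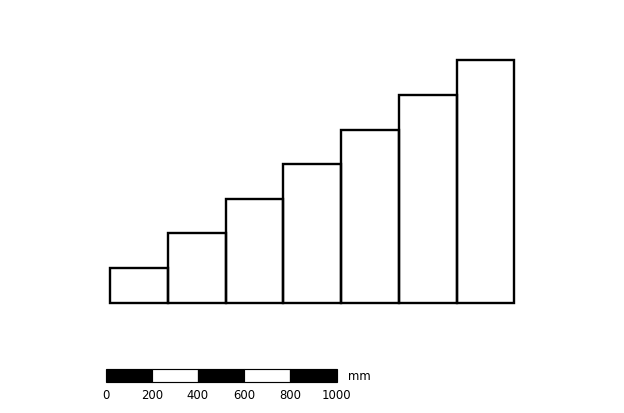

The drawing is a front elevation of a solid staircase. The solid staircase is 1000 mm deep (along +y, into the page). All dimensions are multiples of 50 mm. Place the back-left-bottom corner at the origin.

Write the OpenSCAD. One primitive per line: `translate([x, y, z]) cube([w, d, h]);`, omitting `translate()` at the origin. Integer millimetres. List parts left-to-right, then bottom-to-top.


cube([250, 1000, 150]);
translate([250, 0, 0]) cube([250, 1000, 300]);
translate([500, 0, 0]) cube([250, 1000, 450]);
translate([750, 0, 0]) cube([250, 1000, 600]);
translate([1000, 0, 0]) cube([250, 1000, 750]);
translate([1250, 0, 0]) cube([250, 1000, 900]);
translate([1500, 0, 0]) cube([250, 1000, 1050]);
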